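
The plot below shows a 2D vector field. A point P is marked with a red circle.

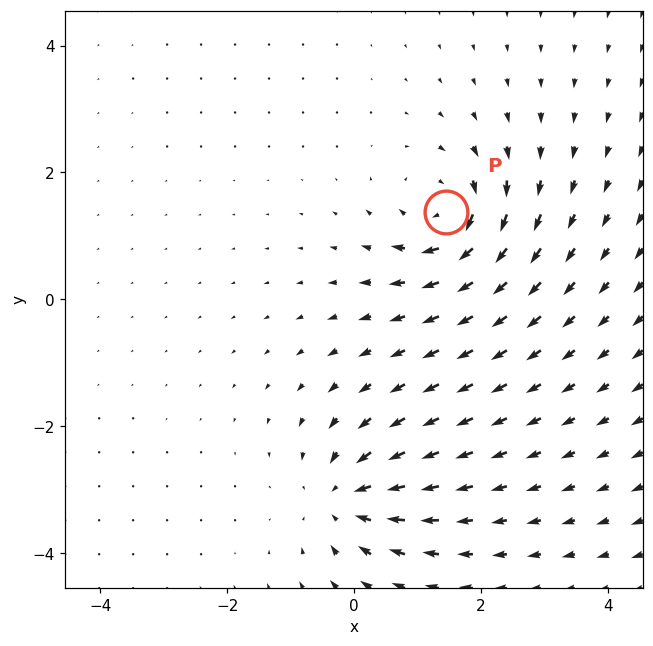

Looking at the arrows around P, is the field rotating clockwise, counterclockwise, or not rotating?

clockwise

Near P at (1.5, 1.4) the arrows circulate clockwise. The curl (z-component) there is about -6; negative curl means clockwise rotation.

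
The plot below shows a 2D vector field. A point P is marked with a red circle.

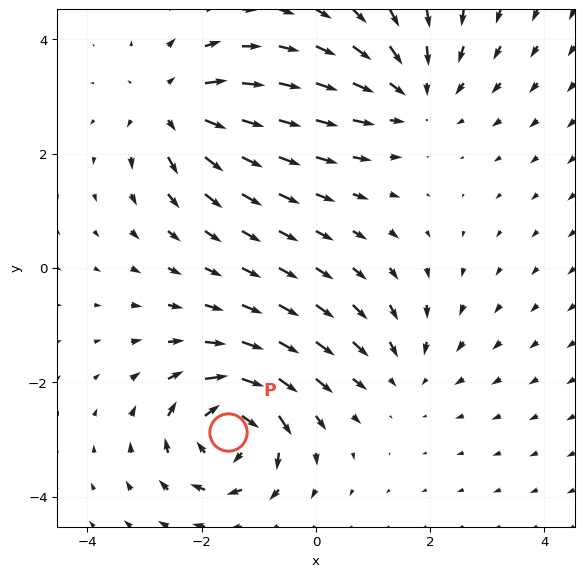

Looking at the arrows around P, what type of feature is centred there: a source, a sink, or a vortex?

At P (-1.5, -2.9) the arrows circulate clockwise. Divergence ≈0, curl about -6 — near-zero divergence with nonzero curl is a vortex.

vortex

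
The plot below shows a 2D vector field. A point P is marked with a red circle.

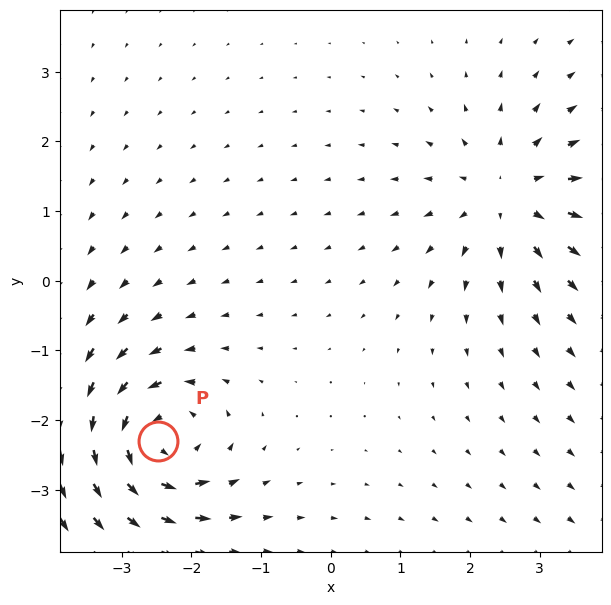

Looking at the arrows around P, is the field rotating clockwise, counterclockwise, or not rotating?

Near P at (-2.5, -2.3) the arrows circulate counterclockwise. The curl (z-component) there is about +6; positive curl means counterclockwise rotation.

counterclockwise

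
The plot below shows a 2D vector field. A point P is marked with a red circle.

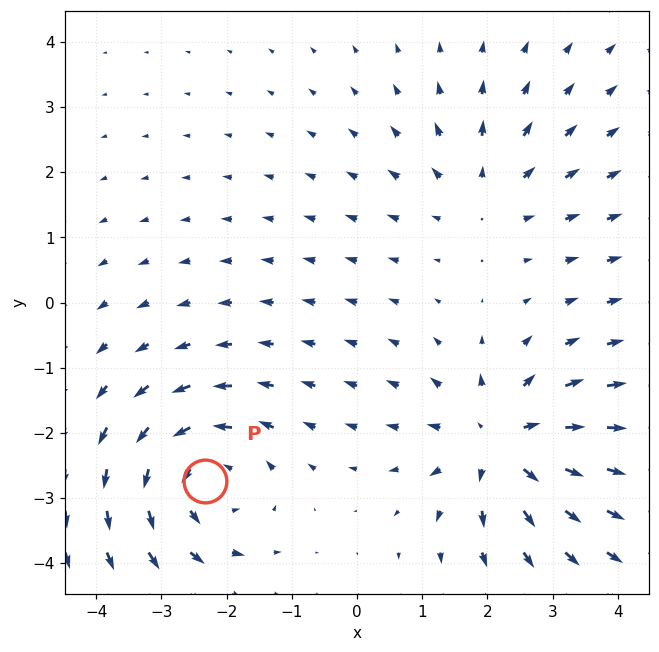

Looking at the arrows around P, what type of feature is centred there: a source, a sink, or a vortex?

At P (-2.3, -2.7) the arrows circulate counterclockwise. Divergence ≈0, curl about +5 — near-zero divergence with nonzero curl is a vortex.

vortex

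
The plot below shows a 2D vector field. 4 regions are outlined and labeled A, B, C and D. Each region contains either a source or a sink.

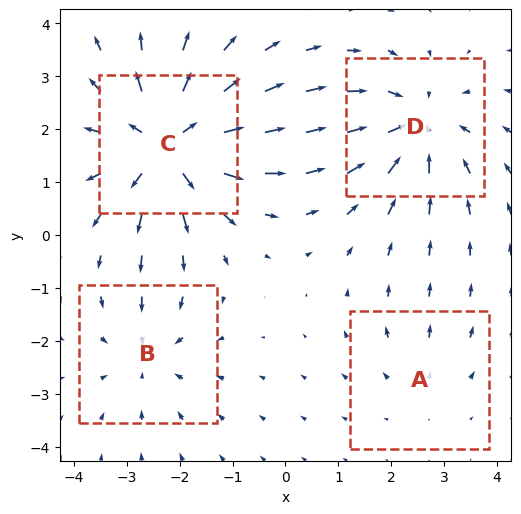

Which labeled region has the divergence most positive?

Divergence at each region's feature centre — A: about +2, B: about -3, C: about +7, D: about -5. Region C is most positive.

C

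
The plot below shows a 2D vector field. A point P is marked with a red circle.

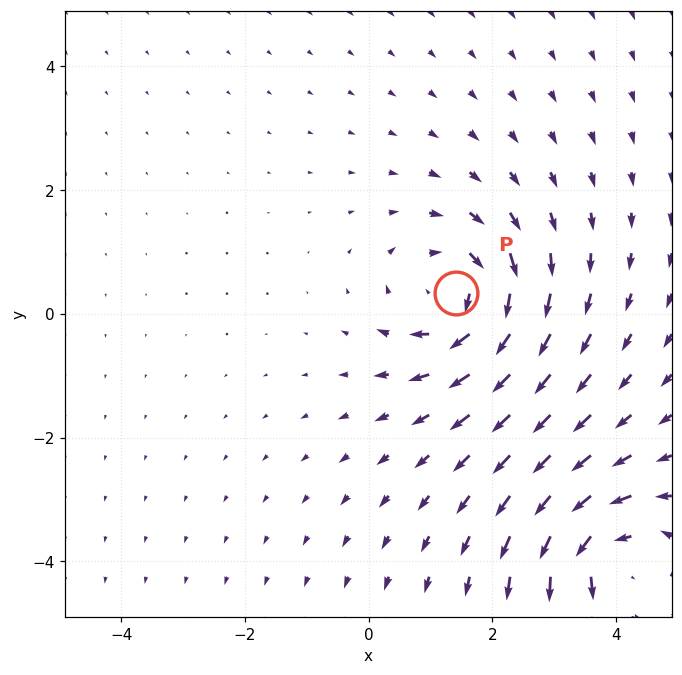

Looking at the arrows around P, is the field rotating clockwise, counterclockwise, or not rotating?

clockwise

Near P at (1.4, 0.3) the arrows circulate clockwise. The curl (z-component) there is about -5; negative curl means clockwise rotation.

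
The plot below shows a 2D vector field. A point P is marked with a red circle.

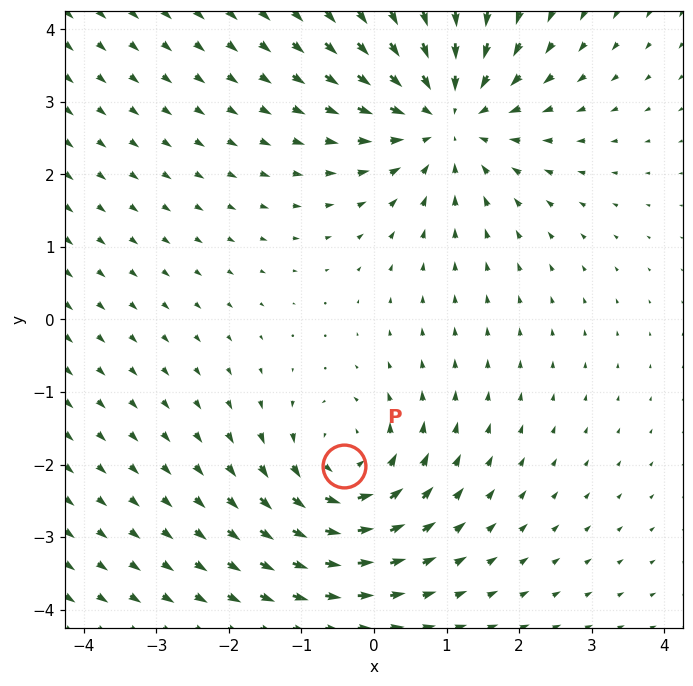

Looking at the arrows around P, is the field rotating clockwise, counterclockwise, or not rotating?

counterclockwise

Near P at (-0.4, -2.0) the arrows circulate counterclockwise. The curl (z-component) there is about +4; positive curl means counterclockwise rotation.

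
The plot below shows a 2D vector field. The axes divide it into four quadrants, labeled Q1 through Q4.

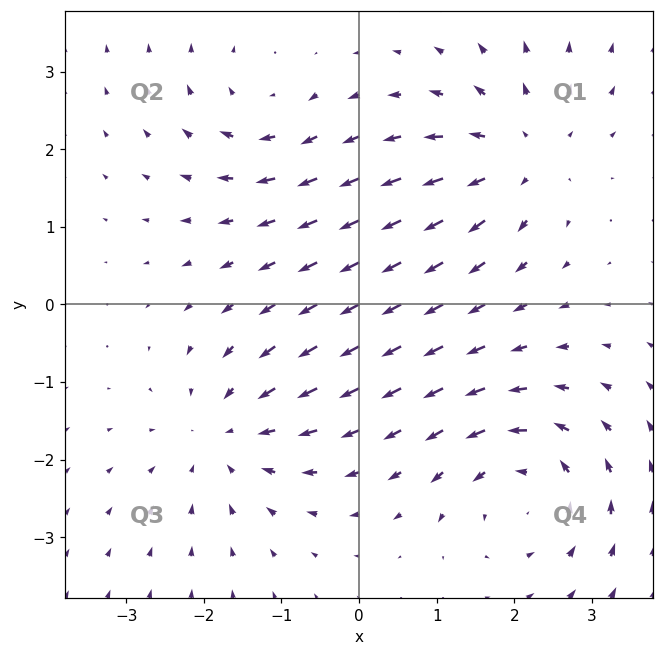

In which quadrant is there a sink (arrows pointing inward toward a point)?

Q3

The sink sits at approximately (-1.7, -1.7), which lies in quadrant Q3. The divergence there is about -4, negative as expected for a sink.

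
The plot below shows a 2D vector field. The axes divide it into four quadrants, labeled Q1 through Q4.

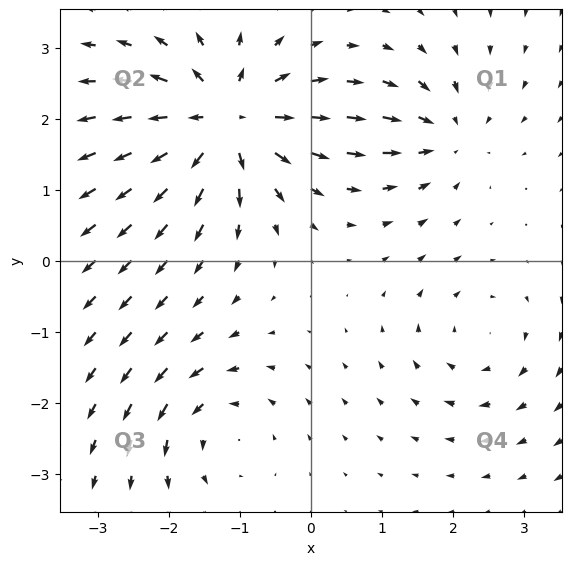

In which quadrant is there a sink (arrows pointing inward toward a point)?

The sink sits at approximately (1.9, 1.8), which lies in quadrant Q1. The divergence there is about -4, negative as expected for a sink.

Q1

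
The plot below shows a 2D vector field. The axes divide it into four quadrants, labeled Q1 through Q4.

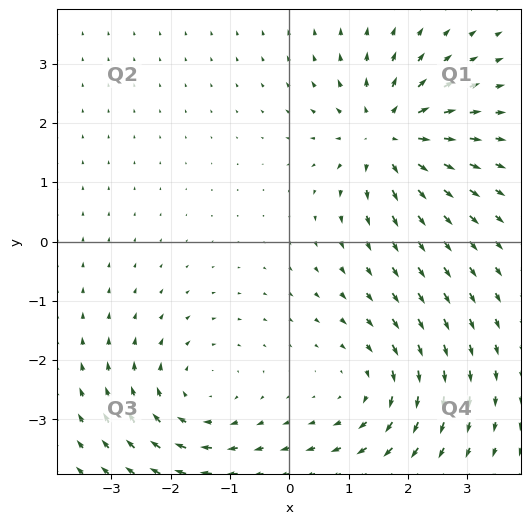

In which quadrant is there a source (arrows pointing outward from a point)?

Q1

The source sits at approximately (1.7, 1.8), which lies in quadrant Q1. The divergence there is about +6, positive as expected for a source.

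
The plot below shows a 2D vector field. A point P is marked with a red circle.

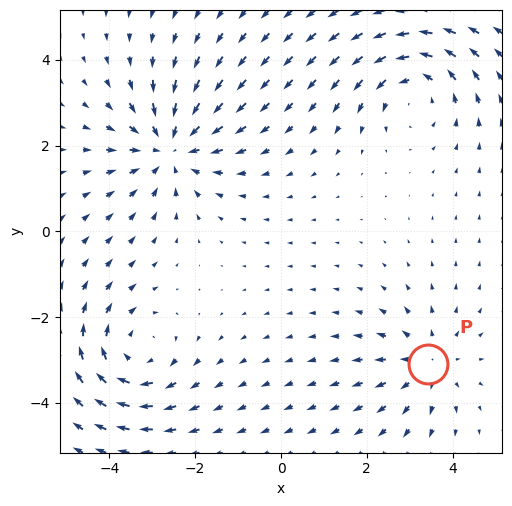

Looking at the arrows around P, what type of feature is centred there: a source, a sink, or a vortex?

At P (3.4, -3.1) the arrows spread outward. Divergence about +3, curl ≈0 — positive divergence with near-zero curl is a source.

source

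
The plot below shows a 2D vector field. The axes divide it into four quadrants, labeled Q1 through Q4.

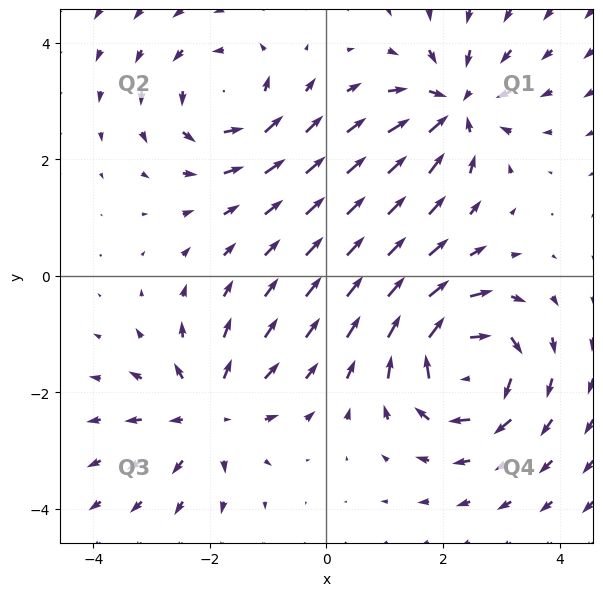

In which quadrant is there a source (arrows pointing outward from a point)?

Q3

The source sits at approximately (-2.0, -2.3), which lies in quadrant Q3. The divergence there is about +4, positive as expected for a source.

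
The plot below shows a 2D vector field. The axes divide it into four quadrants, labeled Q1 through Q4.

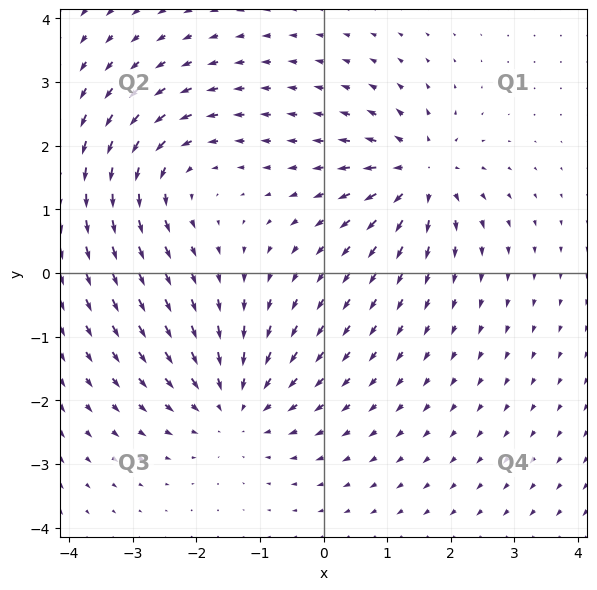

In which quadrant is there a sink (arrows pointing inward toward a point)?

The sink sits at approximately (-1.4, -2.1), which lies in quadrant Q3. The divergence there is about -3, negative as expected for a sink.

Q3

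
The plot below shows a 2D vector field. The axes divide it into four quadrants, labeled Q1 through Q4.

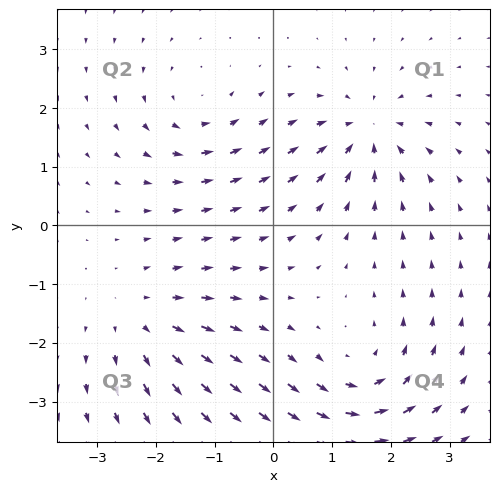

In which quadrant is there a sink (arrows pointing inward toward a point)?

The sink sits at approximately (1.6, 1.6), which lies in quadrant Q1. The divergence there is about -6, negative as expected for a sink.

Q1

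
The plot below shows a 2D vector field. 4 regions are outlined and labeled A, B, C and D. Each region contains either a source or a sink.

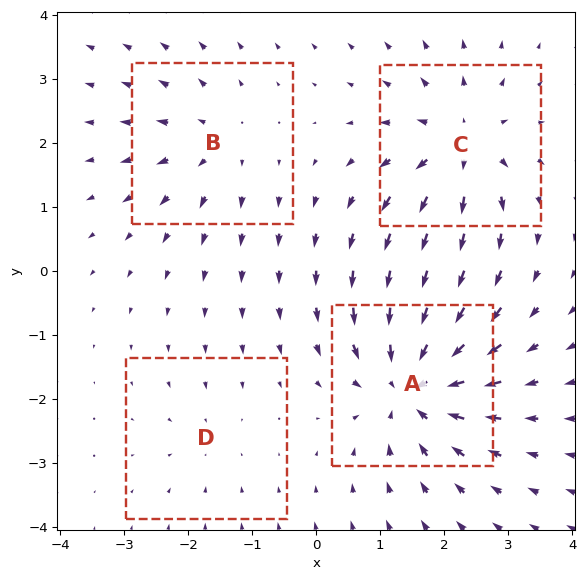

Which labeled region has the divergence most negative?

Divergence at each region's feature centre — A: about -7, B: about +4, C: about +6, D: about -2. Region A is most negative.

A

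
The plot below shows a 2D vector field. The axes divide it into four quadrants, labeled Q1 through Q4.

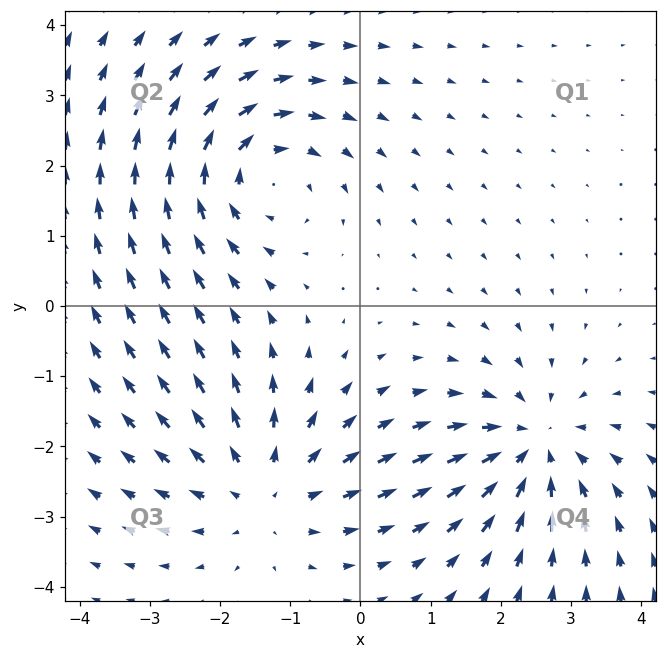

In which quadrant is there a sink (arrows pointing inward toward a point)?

Q4

The sink sits at approximately (2.5, -2.0), which lies in quadrant Q4. The divergence there is about -4, negative as expected for a sink.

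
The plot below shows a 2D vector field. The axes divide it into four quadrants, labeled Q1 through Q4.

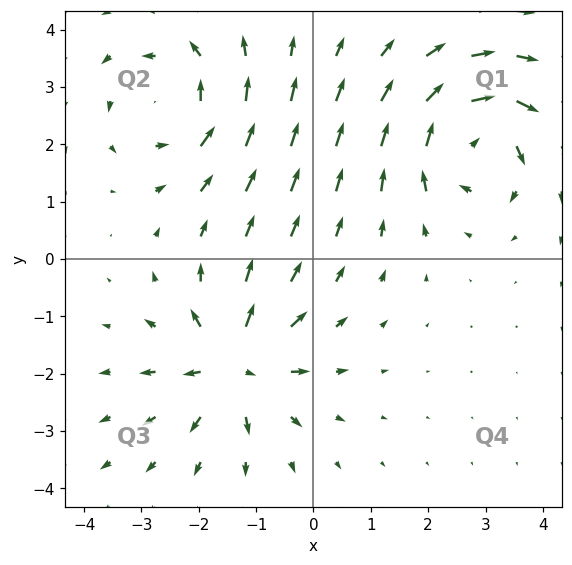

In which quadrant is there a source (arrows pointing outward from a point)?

Q3

The source sits at approximately (-1.4, -1.8), which lies in quadrant Q3. The divergence there is about +6, positive as expected for a source.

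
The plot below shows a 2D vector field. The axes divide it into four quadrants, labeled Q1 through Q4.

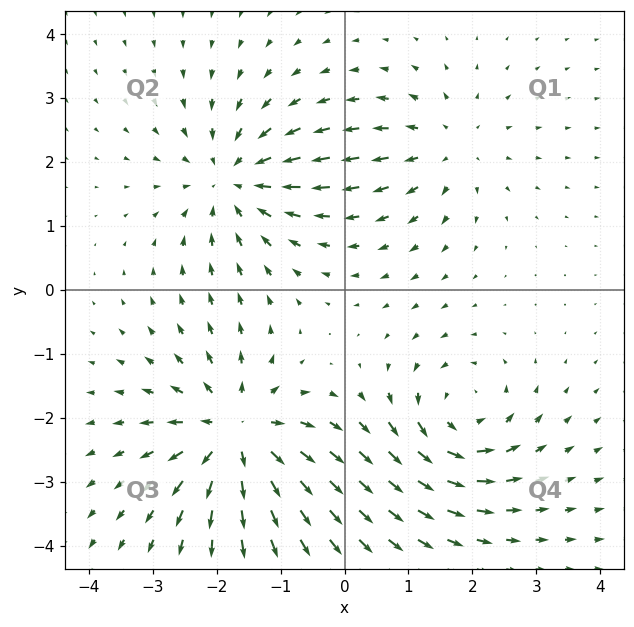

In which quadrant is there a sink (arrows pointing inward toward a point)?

The sink sits at approximately (-1.7, 1.7), which lies in quadrant Q2. The divergence there is about -4, negative as expected for a sink.

Q2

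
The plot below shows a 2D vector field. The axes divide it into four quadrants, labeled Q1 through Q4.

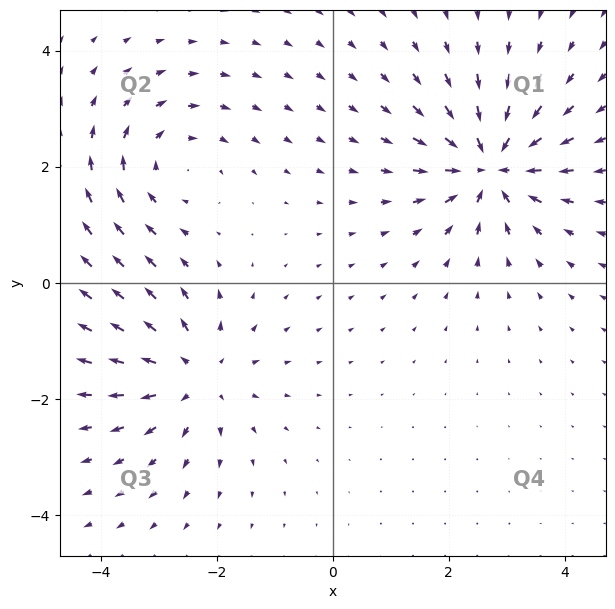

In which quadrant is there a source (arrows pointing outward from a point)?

The source sits at approximately (-2.4, -1.6), which lies in quadrant Q3. The divergence there is about +4, positive as expected for a source.

Q3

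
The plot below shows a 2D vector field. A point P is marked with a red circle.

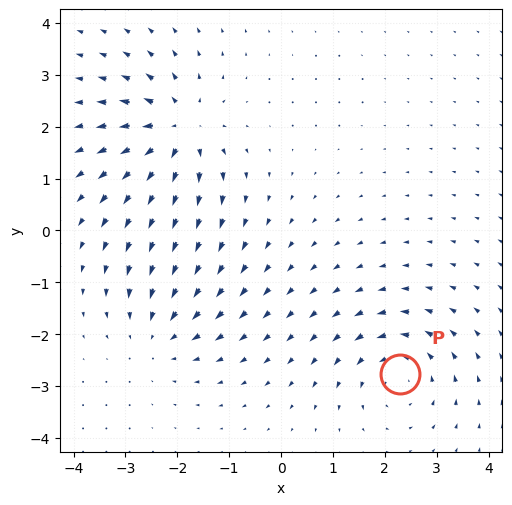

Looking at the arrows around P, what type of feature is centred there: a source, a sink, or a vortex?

At P (2.3, -2.8) the arrows circulate counterclockwise. Divergence ≈0, curl about +3 — near-zero divergence with nonzero curl is a vortex.

vortex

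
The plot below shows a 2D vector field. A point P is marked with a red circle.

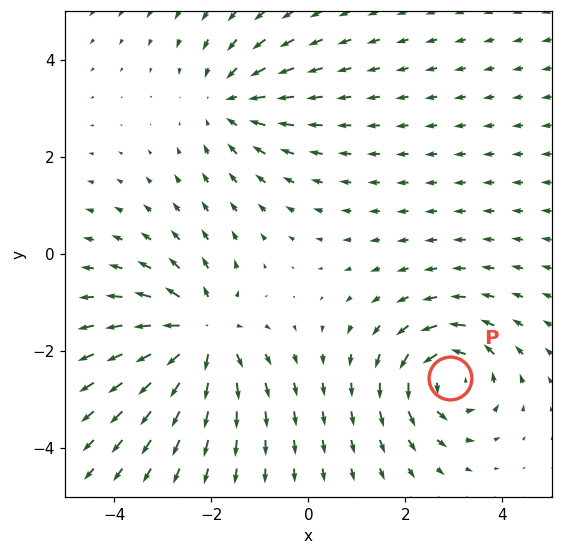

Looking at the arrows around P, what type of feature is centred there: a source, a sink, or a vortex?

At P (2.9, -2.6) the arrows circulate counterclockwise. Divergence ≈0, curl about +5 — near-zero divergence with nonzero curl is a vortex.

vortex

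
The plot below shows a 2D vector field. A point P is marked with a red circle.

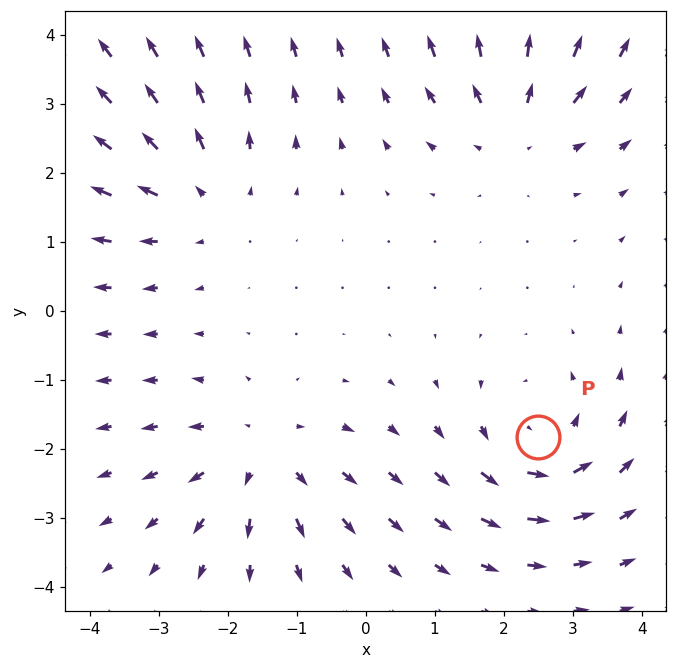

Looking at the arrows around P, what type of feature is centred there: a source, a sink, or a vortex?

vortex

At P (2.5, -1.8) the arrows circulate counterclockwise. Divergence ≈0, curl about +4 — near-zero divergence with nonzero curl is a vortex.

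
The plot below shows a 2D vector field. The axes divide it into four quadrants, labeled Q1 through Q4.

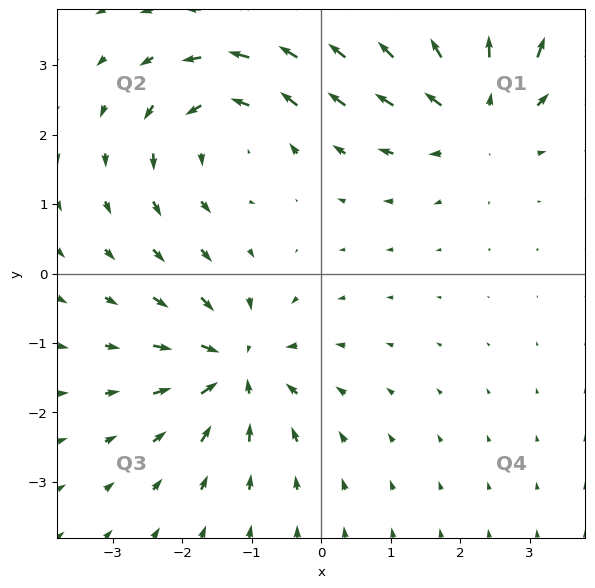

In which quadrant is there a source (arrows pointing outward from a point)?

The source sits at approximately (2.2, 2.3), which lies in quadrant Q1. The divergence there is about +5, positive as expected for a source.

Q1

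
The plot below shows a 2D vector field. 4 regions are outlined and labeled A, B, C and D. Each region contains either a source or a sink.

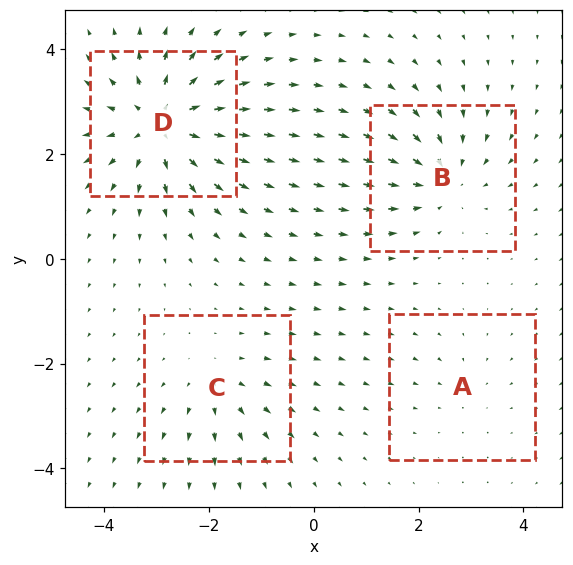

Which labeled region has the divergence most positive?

Divergence at each region's feature centre — A: about -2, B: about -5, C: about +4, D: about +8. Region D is most positive.

D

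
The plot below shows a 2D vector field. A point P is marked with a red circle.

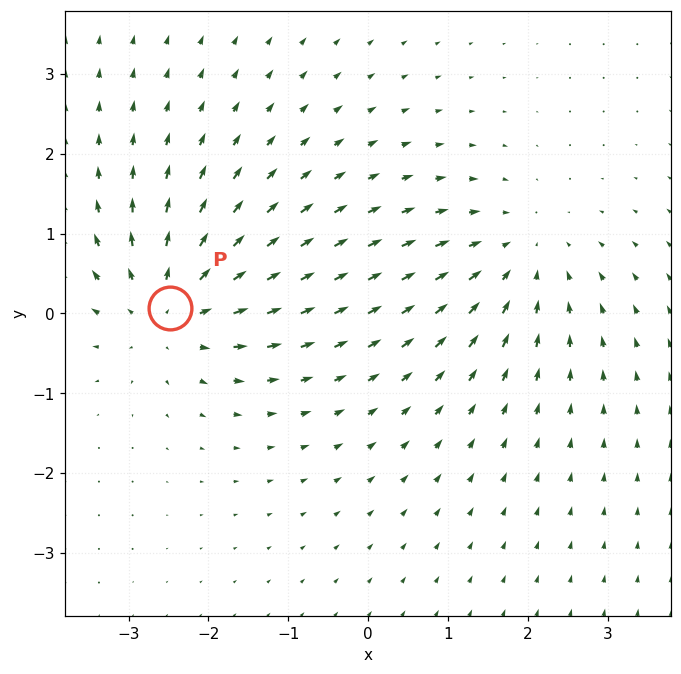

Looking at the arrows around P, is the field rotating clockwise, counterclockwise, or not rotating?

Near P at (-2.5, 0.1) the arrows show no circulation. The curl there is ≈0.

not rotating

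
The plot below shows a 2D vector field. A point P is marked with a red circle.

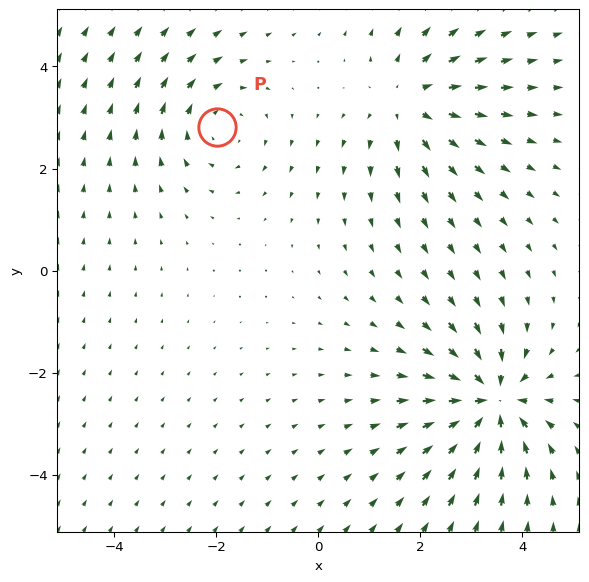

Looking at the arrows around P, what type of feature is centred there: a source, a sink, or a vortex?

At P (-2.0, 2.8) the arrows circulate clockwise. Divergence ≈0, curl about -2 — near-zero divergence with nonzero curl is a vortex.

vortex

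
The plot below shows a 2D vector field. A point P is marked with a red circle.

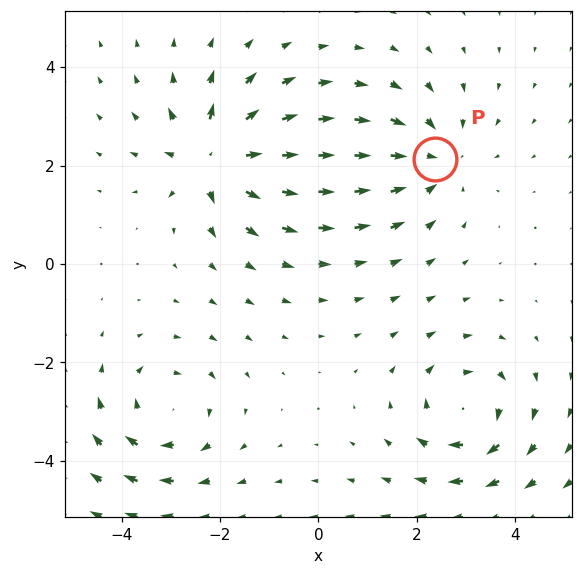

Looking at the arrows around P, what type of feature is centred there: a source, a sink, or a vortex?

At P (2.4, 2.1) the arrows converge inward. Divergence about -3, curl ≈0 — negative divergence with near-zero curl is a sink.

sink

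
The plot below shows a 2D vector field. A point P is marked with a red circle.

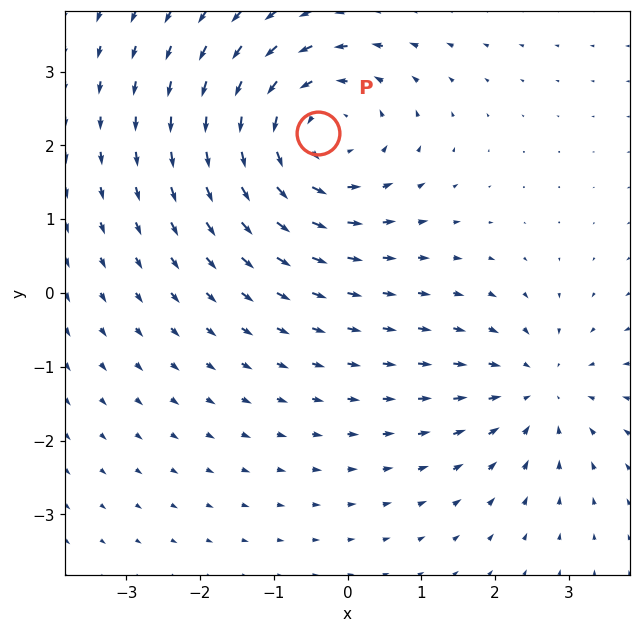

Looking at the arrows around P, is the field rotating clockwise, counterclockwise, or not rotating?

counterclockwise

Near P at (-0.4, 2.2) the arrows circulate counterclockwise. The curl (z-component) there is about +4; positive curl means counterclockwise rotation.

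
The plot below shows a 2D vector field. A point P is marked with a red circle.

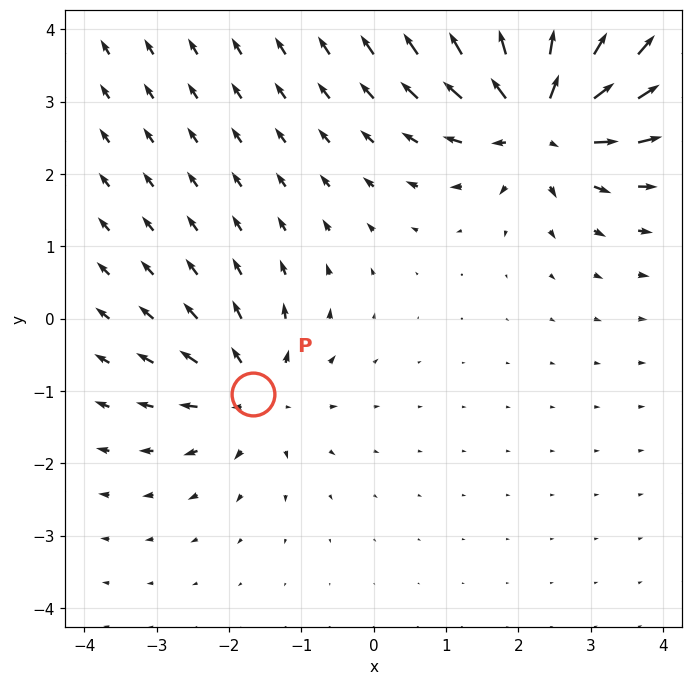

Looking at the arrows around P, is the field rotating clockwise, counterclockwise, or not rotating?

not rotating

Near P at (-1.7, -1.0) the arrows show no circulation. The curl there is ≈0.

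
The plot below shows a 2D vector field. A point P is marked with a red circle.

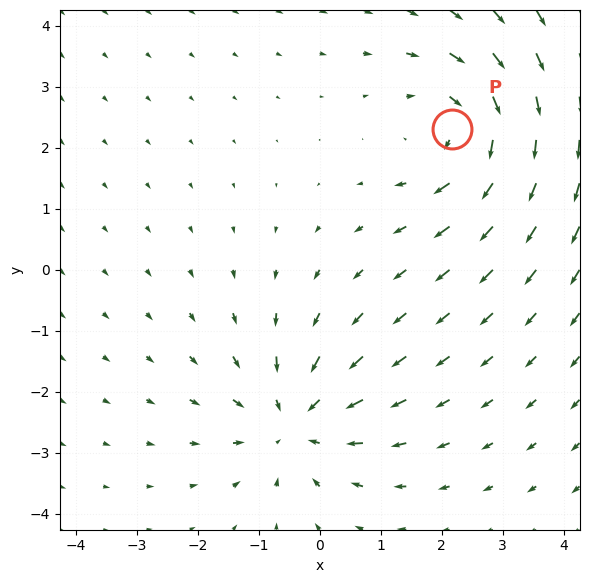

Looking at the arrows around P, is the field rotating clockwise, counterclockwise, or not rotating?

clockwise

Near P at (2.2, 2.3) the arrows circulate clockwise. The curl (z-component) there is about -4; negative curl means clockwise rotation.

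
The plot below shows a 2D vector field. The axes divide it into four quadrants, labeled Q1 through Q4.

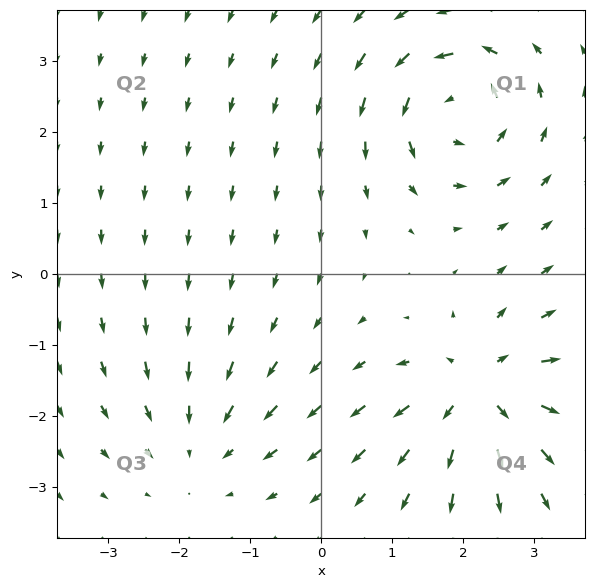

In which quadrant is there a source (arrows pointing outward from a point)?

The source sits at approximately (2.2, -1.7), which lies in quadrant Q4. The divergence there is about +5, positive as expected for a source.

Q4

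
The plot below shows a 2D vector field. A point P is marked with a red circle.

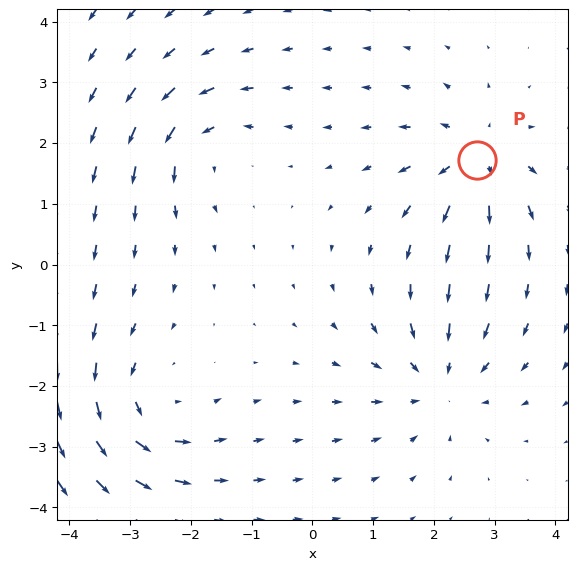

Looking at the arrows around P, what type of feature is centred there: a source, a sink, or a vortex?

source

At P (2.7, 1.7) the arrows spread outward. Divergence about +5, curl ≈0 — positive divergence with near-zero curl is a source.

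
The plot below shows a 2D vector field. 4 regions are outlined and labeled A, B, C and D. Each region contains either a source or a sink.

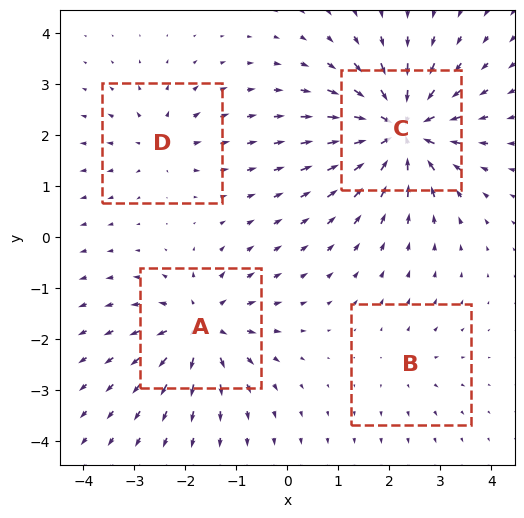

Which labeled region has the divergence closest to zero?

B

Divergence at each region's feature centre — A: about +6, B: about +2, C: about -9, D: about +4. Region B is closest to zero.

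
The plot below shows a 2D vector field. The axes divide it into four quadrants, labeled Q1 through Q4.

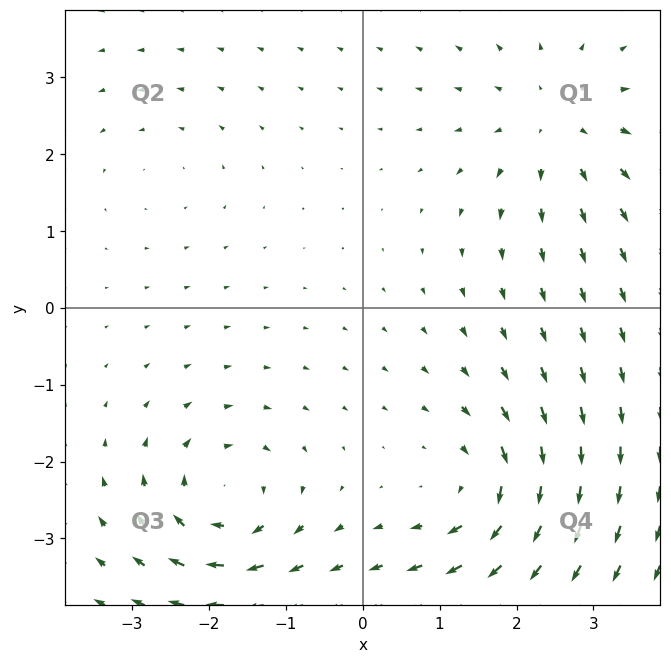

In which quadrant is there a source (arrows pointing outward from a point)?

The source sits at approximately (2.5, 2.4), which lies in quadrant Q1. The divergence there is about +4, positive as expected for a source.

Q1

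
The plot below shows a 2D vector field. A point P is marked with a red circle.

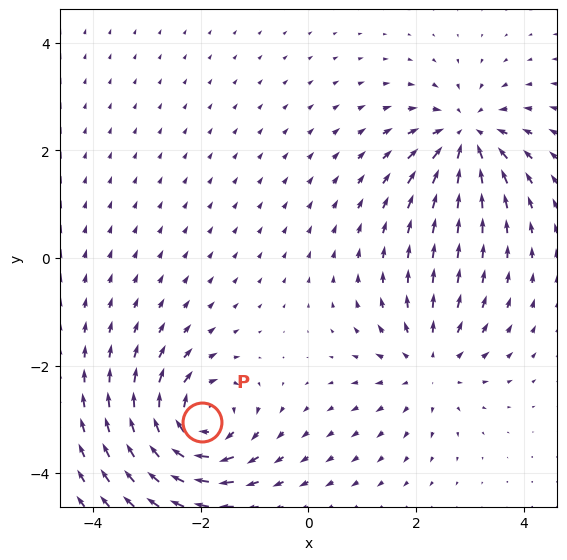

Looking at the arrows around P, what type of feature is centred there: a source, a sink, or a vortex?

At P (-2.0, -3.0) the arrows circulate clockwise. Divergence ≈0, curl about -6 — near-zero divergence with nonzero curl is a vortex.

vortex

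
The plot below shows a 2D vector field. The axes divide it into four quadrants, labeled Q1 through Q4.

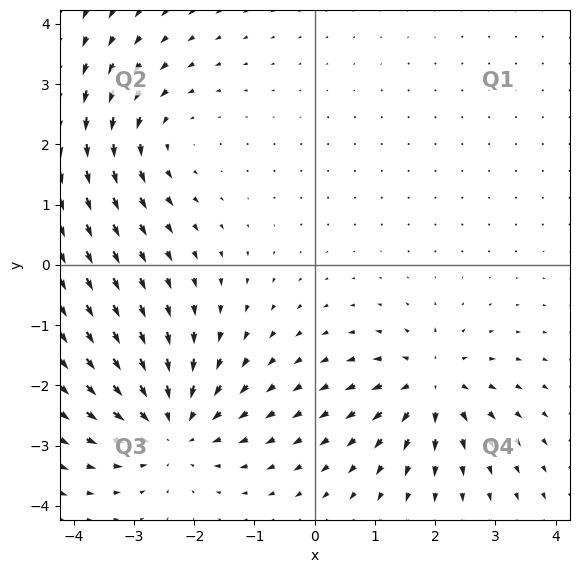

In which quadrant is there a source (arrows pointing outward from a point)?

Q4

The source sits at approximately (1.9, -2.0), which lies in quadrant Q4. The divergence there is about +5, positive as expected for a source.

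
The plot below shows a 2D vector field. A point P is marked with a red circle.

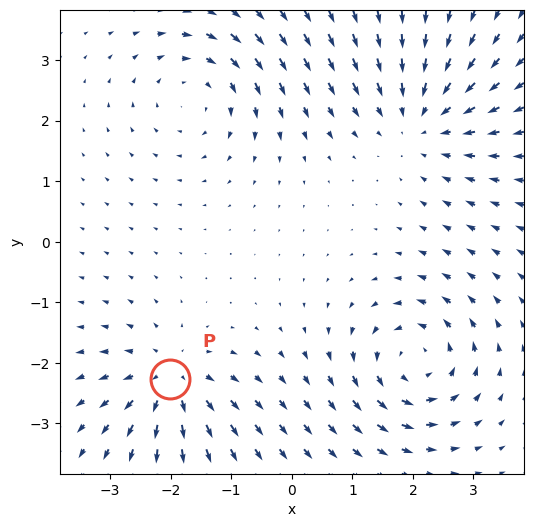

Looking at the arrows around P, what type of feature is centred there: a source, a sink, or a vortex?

At P (-2.0, -2.3) the arrows spread outward. Divergence about +5, curl ≈0 — positive divergence with near-zero curl is a source.

source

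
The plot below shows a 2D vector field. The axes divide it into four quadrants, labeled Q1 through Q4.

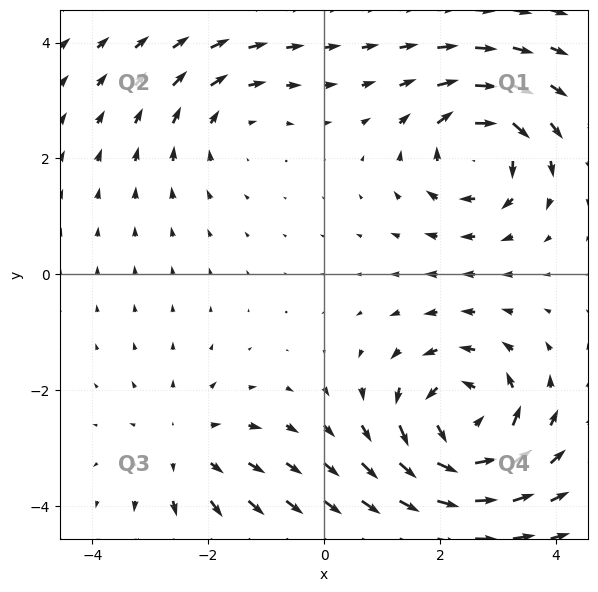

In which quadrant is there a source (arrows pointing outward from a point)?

Q3

The source sits at approximately (-2.4, -3.0), which lies in quadrant Q3. The divergence there is about +3, positive as expected for a source.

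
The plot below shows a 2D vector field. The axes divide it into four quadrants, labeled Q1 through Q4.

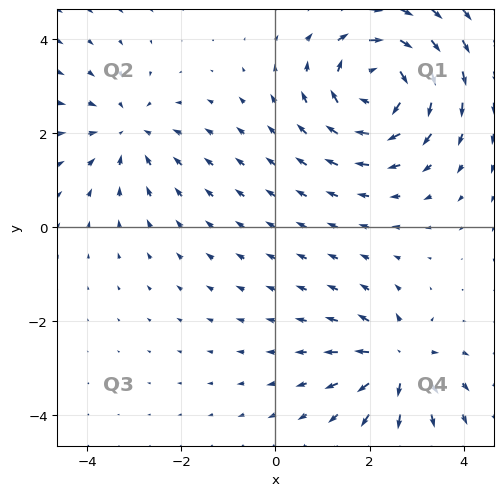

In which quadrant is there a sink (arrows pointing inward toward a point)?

Q2

The sink sits at approximately (-3.1, 2.0), which lies in quadrant Q2. The divergence there is about -3, negative as expected for a sink.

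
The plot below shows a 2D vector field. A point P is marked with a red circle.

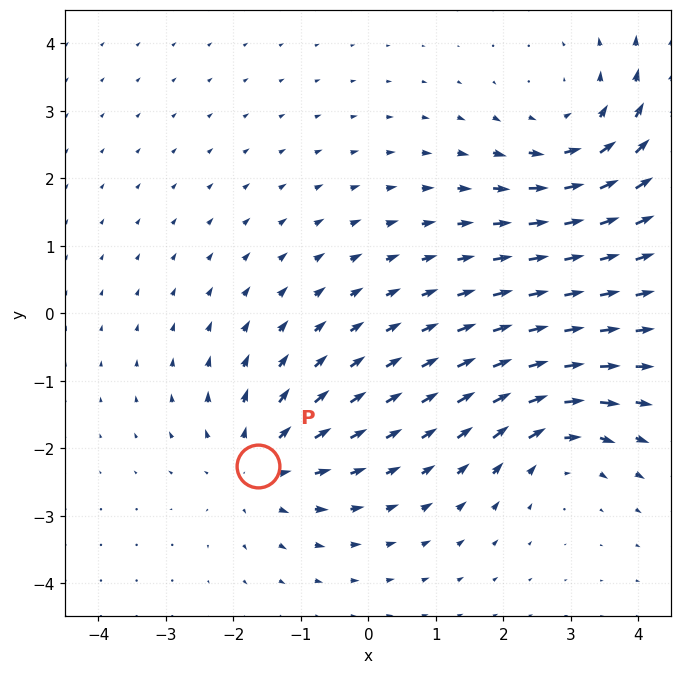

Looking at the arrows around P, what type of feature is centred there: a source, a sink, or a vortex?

At P (-1.6, -2.3) the arrows spread outward. Divergence about +3, curl ≈0 — positive divergence with near-zero curl is a source.

source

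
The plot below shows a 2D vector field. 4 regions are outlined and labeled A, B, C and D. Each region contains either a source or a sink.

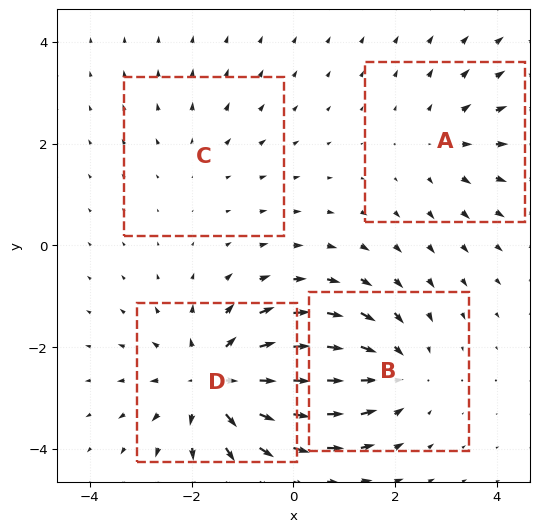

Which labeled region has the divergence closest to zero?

Divergence at each region's feature centre — A: about +3, B: about -4, C: about +2, D: about +6. Region C is closest to zero.

C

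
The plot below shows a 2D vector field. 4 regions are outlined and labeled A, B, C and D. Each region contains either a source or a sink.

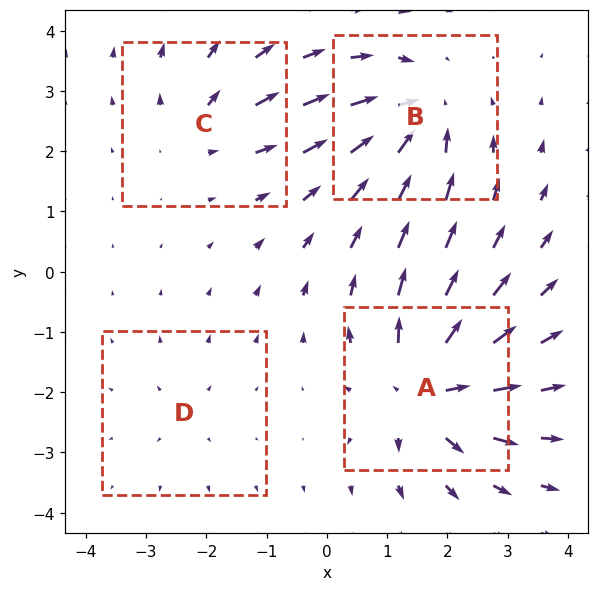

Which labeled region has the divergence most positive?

Divergence at each region's feature centre — A: about +7, B: about -6, C: about +4, D: about +2. Region A is most positive.

A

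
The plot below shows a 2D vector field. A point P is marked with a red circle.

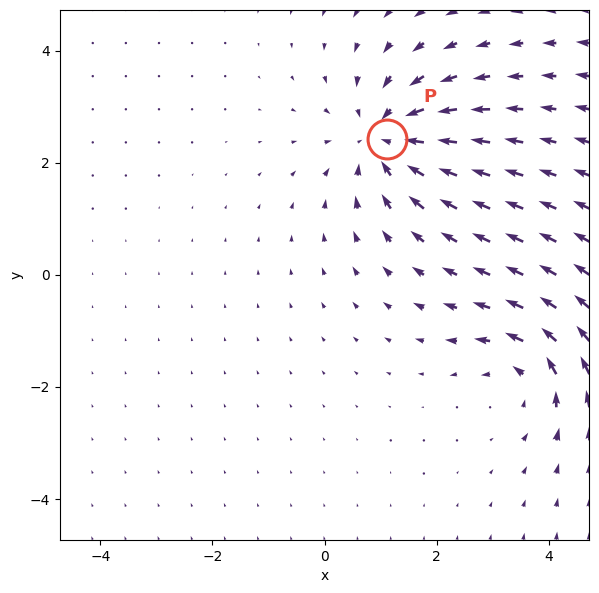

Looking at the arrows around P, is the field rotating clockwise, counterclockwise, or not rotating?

not rotating

Near P at (1.1, 2.4) the arrows show no circulation. The curl there is ≈0.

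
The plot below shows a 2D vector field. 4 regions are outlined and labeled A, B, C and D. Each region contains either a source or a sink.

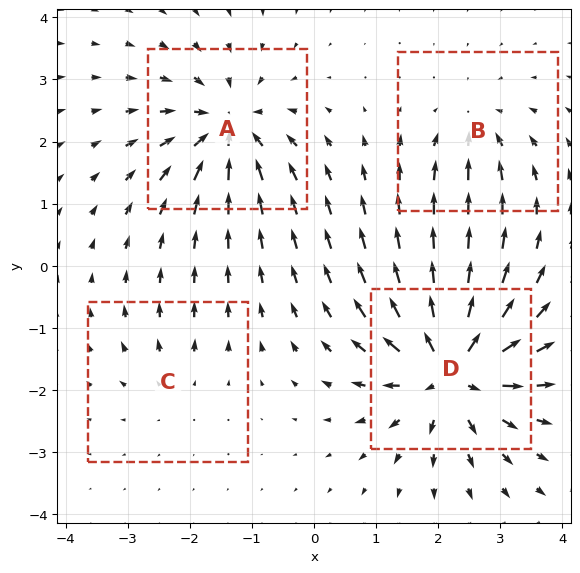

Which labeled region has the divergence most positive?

Divergence at each region's feature centre — A: about -7, B: about -4, C: about +3, D: about +9. Region D is most positive.

D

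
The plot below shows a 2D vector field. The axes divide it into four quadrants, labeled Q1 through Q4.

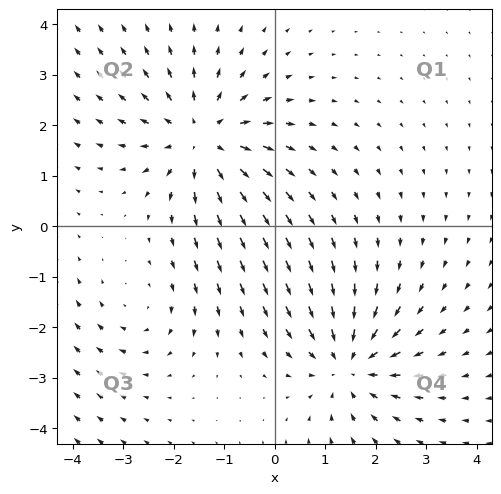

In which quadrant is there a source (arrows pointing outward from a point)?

The source sits at approximately (-1.4, 1.7), which lies in quadrant Q2. The divergence there is about +5, positive as expected for a source.

Q2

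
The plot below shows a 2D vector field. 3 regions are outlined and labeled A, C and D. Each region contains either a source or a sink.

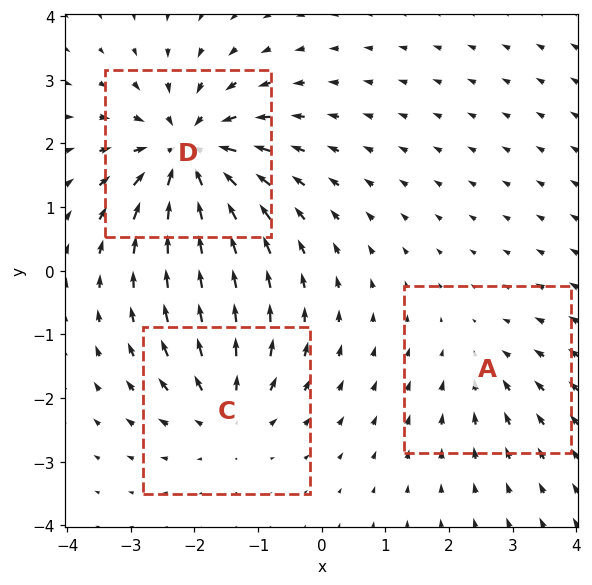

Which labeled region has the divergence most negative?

Divergence at each region's feature centre — A: about -2, C: about +3, D: about -6. Region D is most negative.

D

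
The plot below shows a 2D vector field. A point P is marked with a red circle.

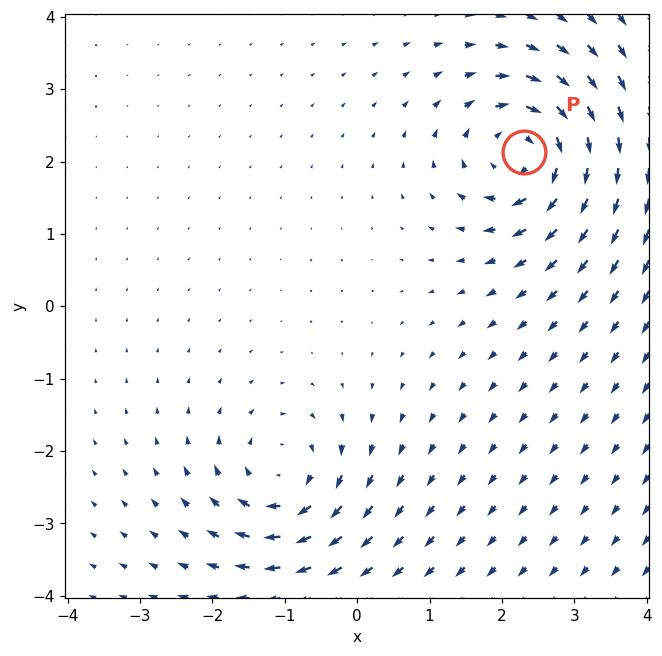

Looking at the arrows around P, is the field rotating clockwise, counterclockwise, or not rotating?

Near P at (2.3, 2.1) the arrows circulate clockwise. The curl (z-component) there is about -7; negative curl means clockwise rotation.

clockwise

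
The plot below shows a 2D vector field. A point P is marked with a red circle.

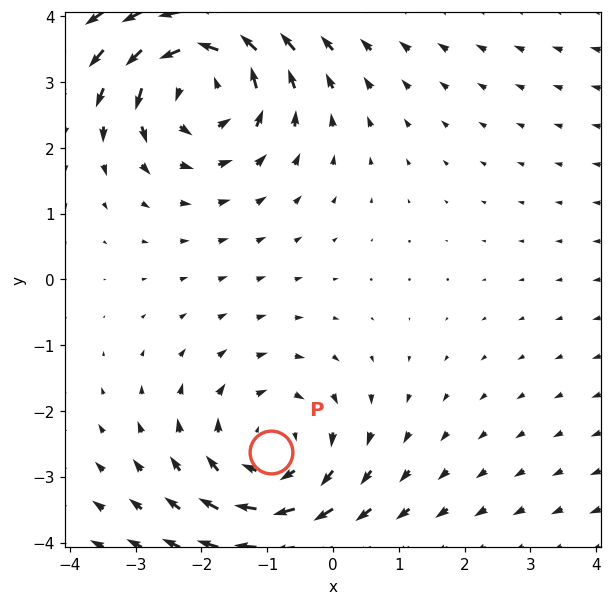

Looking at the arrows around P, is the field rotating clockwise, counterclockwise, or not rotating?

clockwise

Near P at (-0.9, -2.6) the arrows circulate clockwise. The curl (z-component) there is about -3; negative curl means clockwise rotation.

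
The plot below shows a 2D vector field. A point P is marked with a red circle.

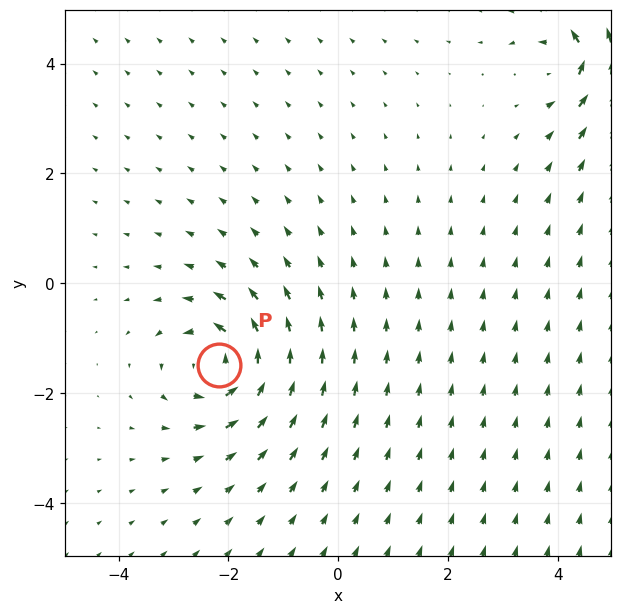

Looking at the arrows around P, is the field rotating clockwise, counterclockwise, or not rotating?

Near P at (-2.2, -1.5) the arrows circulate counterclockwise. The curl (z-component) there is about +5; positive curl means counterclockwise rotation.

counterclockwise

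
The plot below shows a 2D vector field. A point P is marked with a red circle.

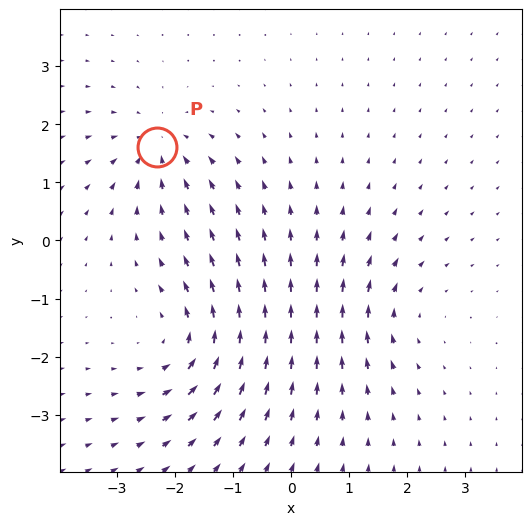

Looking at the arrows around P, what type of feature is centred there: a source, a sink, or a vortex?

At P (-2.3, 1.6) the arrows converge inward. Divergence about -4, curl ≈0 — negative divergence with near-zero curl is a sink.

sink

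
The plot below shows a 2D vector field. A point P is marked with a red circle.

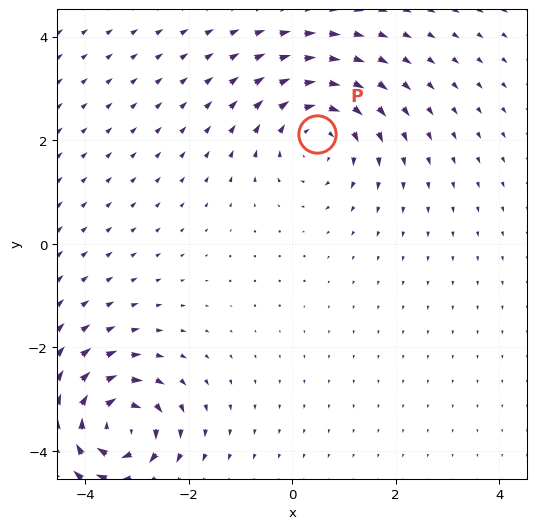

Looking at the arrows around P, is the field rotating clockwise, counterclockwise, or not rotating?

clockwise

Near P at (0.5, 2.1) the arrows circulate clockwise. The curl (z-component) there is about -4; negative curl means clockwise rotation.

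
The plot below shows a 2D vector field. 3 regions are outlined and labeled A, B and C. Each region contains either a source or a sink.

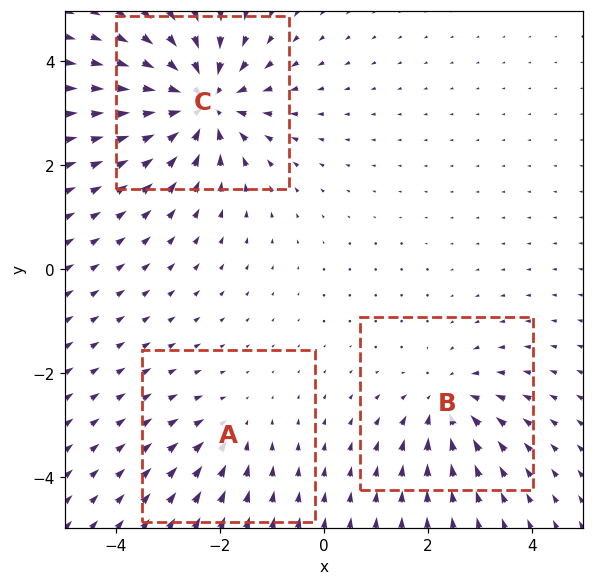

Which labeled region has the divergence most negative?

C

Divergence at each region's feature centre — A: about -2, B: about -3, C: about -6. Region C is most negative.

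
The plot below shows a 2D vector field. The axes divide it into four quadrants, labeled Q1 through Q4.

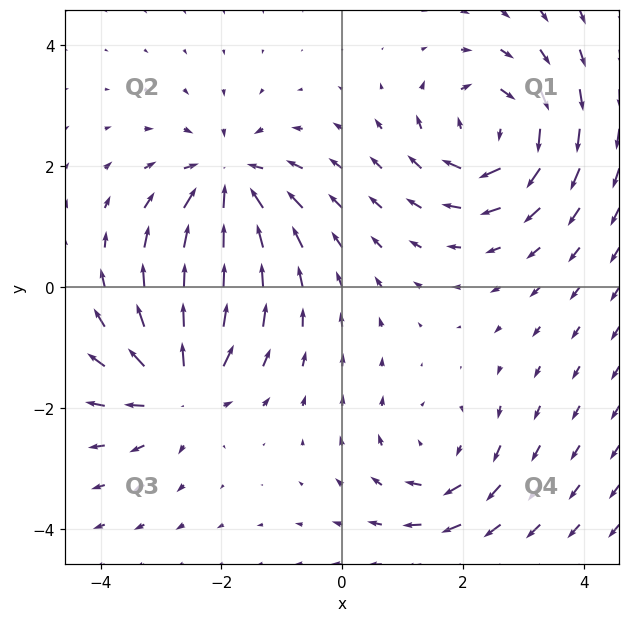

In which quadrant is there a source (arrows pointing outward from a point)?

Q3

The source sits at approximately (-2.7, -1.7), which lies in quadrant Q3. The divergence there is about +5, positive as expected for a source.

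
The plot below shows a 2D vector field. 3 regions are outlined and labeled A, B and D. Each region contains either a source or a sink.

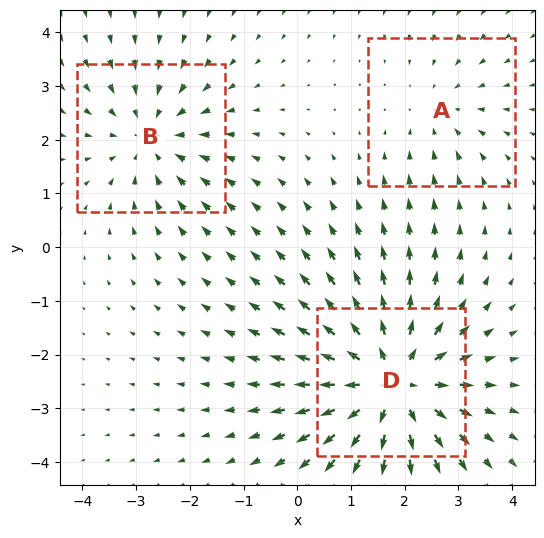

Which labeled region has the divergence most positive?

D

Divergence at each region's feature centre — A: about -2, B: about -3, D: about +5. Region D is most positive.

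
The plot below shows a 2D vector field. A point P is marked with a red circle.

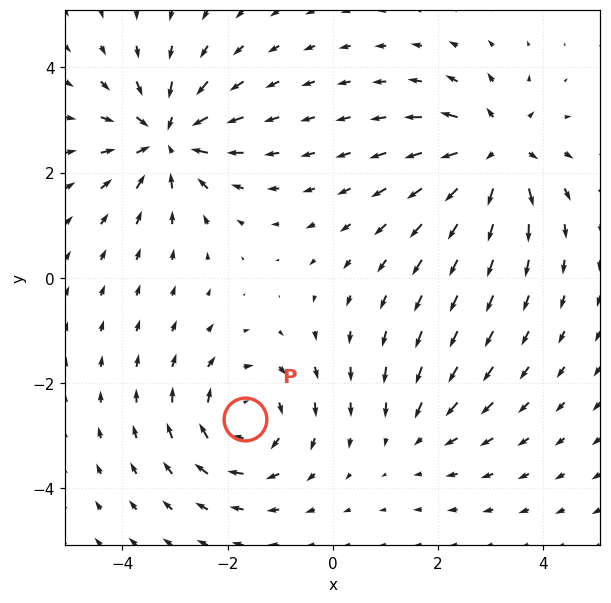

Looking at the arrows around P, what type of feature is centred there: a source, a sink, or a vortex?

vortex

At P (-1.7, -2.7) the arrows circulate clockwise. Divergence ≈0, curl about -5 — near-zero divergence with nonzero curl is a vortex.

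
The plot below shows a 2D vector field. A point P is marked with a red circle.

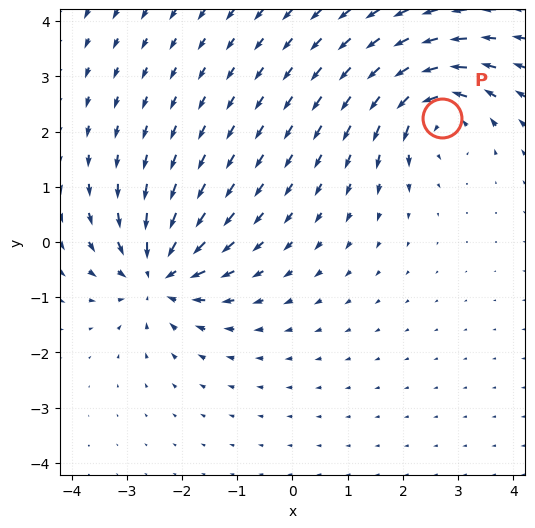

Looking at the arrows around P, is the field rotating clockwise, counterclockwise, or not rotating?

counterclockwise

Near P at (2.7, 2.3) the arrows circulate counterclockwise. The curl (z-component) there is about +6; positive curl means counterclockwise rotation.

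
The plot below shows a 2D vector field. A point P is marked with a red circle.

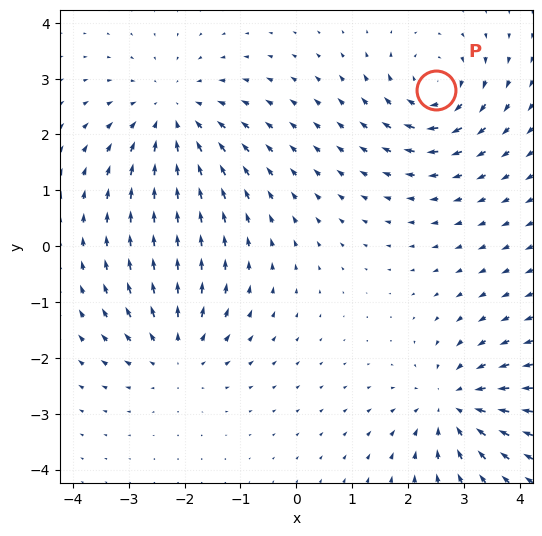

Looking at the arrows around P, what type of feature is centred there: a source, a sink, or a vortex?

vortex

At P (2.5, 2.8) the arrows circulate clockwise. Divergence ≈0, curl about -5 — near-zero divergence with nonzero curl is a vortex.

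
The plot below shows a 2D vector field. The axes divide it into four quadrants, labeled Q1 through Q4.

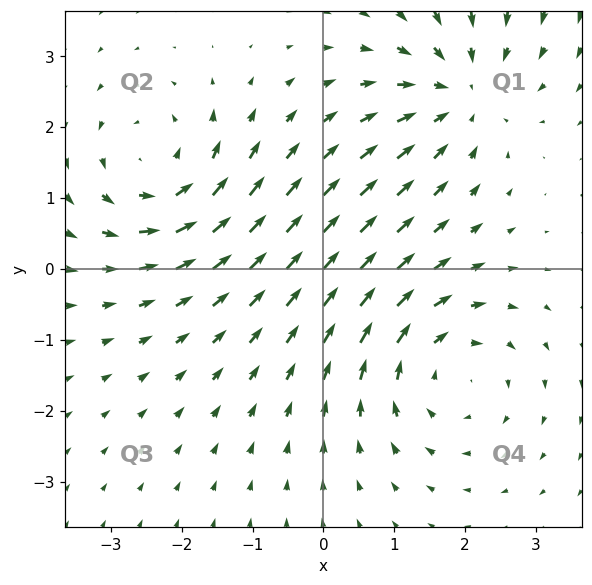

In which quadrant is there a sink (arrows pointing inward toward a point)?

The sink sits at approximately (1.9, 2.5), which lies in quadrant Q1. The divergence there is about -3, negative as expected for a sink.

Q1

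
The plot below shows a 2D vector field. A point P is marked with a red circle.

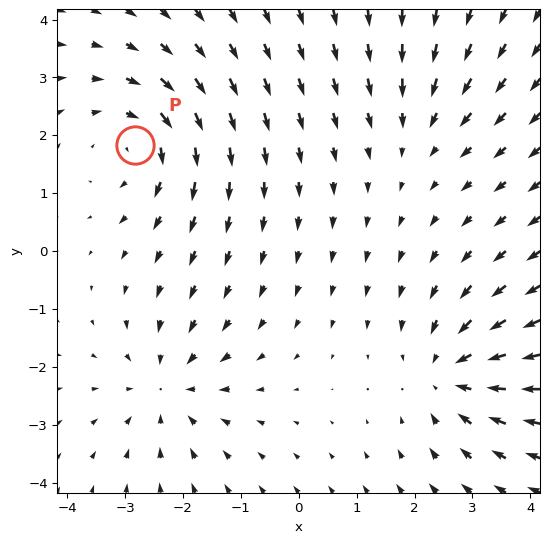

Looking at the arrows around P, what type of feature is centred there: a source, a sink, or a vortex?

At P (-2.8, 1.8) the arrows circulate clockwise. Divergence ≈0, curl about -4 — near-zero divergence with nonzero curl is a vortex.

vortex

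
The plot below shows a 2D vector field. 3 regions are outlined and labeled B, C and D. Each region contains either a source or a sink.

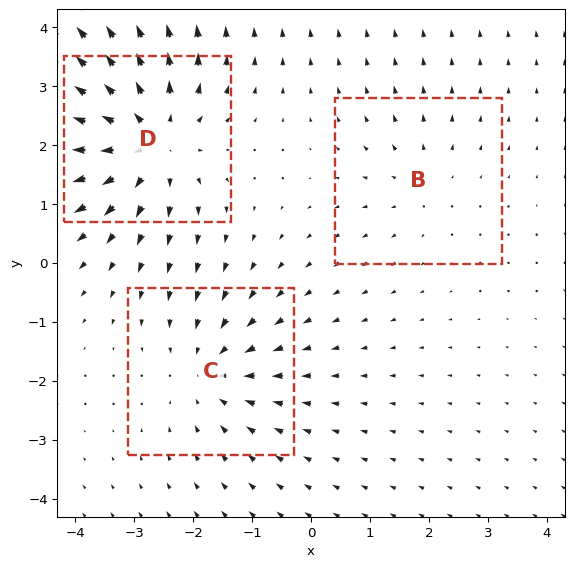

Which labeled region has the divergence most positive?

D

Divergence at each region's feature centre — B: about +2, C: about -3, D: about +4. Region D is most positive.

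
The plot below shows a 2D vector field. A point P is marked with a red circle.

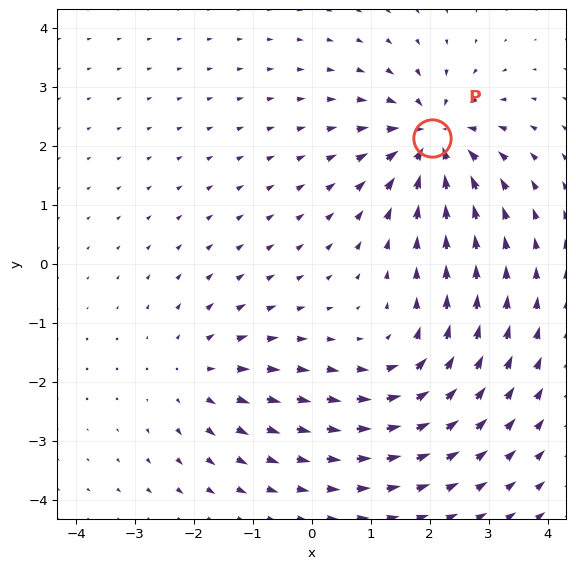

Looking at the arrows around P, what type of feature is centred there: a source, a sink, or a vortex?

sink

At P (2.0, 2.1) the arrows converge inward. Divergence about -5, curl ≈0 — negative divergence with near-zero curl is a sink.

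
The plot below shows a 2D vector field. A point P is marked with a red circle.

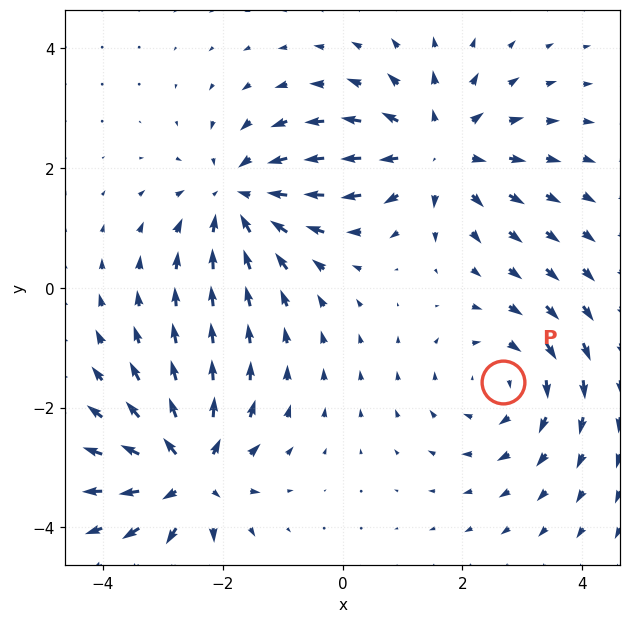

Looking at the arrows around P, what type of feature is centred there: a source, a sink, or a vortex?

vortex

At P (2.7, -1.6) the arrows circulate clockwise. Divergence ≈0, curl about -3 — near-zero divergence with nonzero curl is a vortex.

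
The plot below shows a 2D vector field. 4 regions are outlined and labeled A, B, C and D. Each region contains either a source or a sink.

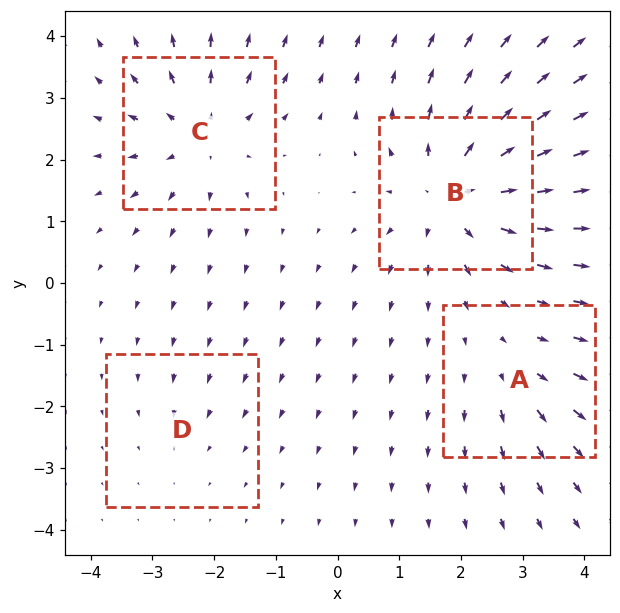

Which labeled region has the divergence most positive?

B

Divergence at each region's feature centre — A: about +3, B: about +7, C: about +5, D: about -2. Region B is most positive.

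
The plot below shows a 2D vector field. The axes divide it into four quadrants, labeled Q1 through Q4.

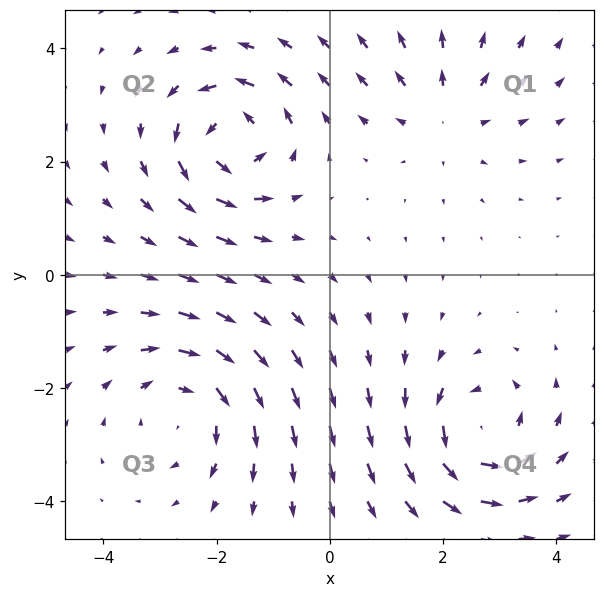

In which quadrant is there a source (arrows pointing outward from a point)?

The source sits at approximately (2.0, 2.9), which lies in quadrant Q1. The divergence there is about +3, positive as expected for a source.

Q1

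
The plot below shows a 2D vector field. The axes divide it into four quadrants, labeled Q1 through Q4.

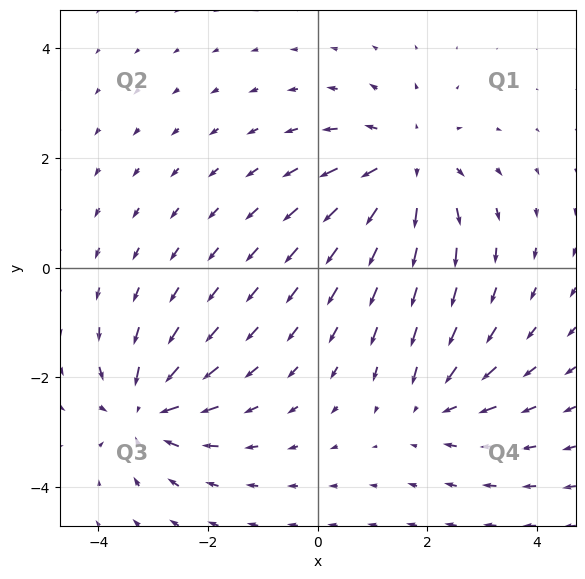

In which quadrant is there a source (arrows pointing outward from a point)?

The source sits at approximately (1.6, 1.8), which lies in quadrant Q1. The divergence there is about +4, positive as expected for a source.

Q1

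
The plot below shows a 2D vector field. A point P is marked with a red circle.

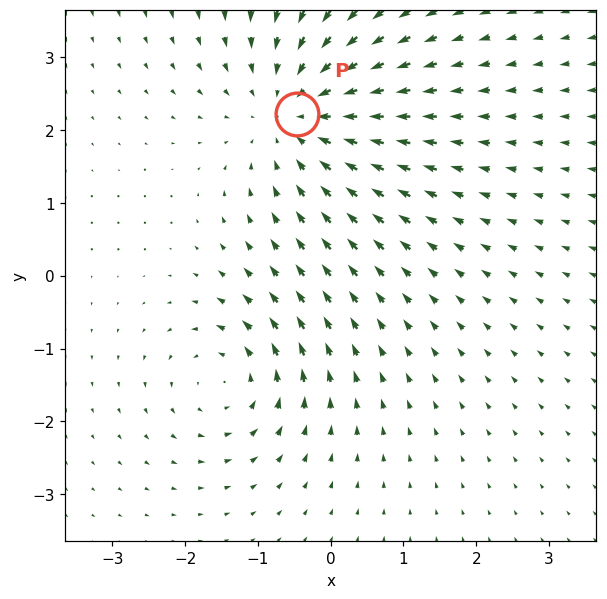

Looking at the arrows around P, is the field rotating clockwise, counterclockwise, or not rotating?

not rotating

Near P at (-0.5, 2.2) the arrows show no circulation. The curl there is ≈0.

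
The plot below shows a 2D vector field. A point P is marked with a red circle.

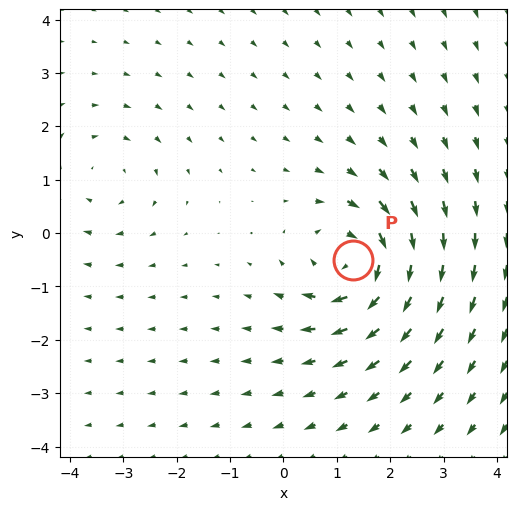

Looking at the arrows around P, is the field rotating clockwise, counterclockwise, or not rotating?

Near P at (1.3, -0.5) the arrows circulate clockwise. The curl (z-component) there is about -6; negative curl means clockwise rotation.

clockwise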